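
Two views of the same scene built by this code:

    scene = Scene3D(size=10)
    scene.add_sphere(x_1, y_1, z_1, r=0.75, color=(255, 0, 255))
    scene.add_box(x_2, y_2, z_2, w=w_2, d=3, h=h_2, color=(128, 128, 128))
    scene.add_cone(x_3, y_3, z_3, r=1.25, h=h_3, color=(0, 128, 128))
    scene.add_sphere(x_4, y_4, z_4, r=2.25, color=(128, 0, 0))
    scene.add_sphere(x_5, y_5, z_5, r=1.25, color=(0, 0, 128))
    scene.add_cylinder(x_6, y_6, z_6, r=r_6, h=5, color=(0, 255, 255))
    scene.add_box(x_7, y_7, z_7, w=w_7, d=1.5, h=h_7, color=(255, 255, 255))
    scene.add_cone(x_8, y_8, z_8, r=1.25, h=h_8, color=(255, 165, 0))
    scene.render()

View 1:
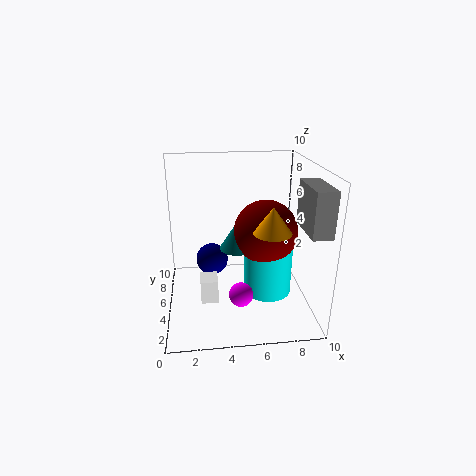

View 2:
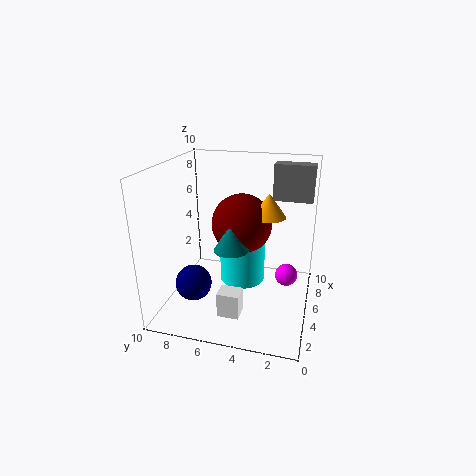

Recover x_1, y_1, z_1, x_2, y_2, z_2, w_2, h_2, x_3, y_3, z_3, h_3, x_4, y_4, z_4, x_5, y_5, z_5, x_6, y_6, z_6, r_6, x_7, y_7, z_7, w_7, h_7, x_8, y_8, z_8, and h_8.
x_1 = 4.75, y_1 = 1.5, z_1 = 2.75, x_2 = 8.5, y_2 = 0.25, z_2 = 6.75, w_2 = 1.25, h_2 = 2.75, x_3 = 5, y_3 = 5.5, z_3 = 4, h_3 = 2, x_4 = 7, y_4 = 5.25, z_4 = 5.25, x_5 = 3.25, y_5 = 7.75, z_5 = 2, x_6 = 7.25, y_6 = 5.25, z_6 = 0.5, r_6 = 1.75, x_7 = 2.25, y_7 = 4.25, z_7 = 0.25, w_7 = 1.25, h_7 = 1.75, x_8 = 7, y_8 = 3.25, z_8 = 6, h_8 = 1.75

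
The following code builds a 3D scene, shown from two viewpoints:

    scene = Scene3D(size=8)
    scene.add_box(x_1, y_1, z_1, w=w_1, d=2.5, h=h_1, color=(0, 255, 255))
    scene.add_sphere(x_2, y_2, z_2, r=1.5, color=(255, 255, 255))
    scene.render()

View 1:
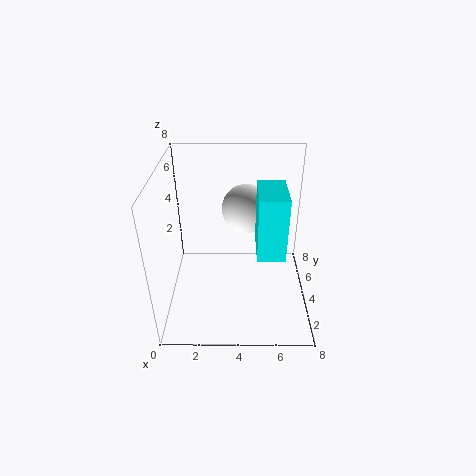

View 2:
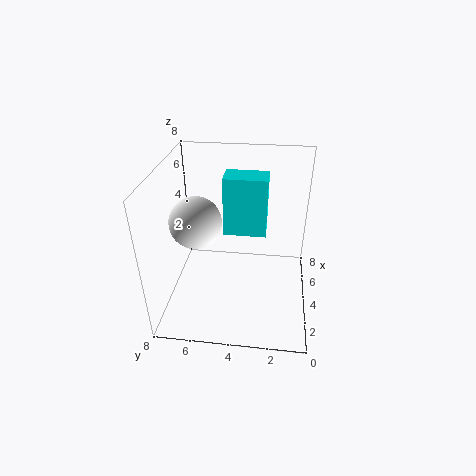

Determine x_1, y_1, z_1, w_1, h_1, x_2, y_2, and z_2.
x_1 = 5, y_1 = 2.5, z_1 = 3.5, w_1 = 1.5, h_1 = 3.5, x_2 = 4.5, y_2 = 6.5, z_2 = 4.5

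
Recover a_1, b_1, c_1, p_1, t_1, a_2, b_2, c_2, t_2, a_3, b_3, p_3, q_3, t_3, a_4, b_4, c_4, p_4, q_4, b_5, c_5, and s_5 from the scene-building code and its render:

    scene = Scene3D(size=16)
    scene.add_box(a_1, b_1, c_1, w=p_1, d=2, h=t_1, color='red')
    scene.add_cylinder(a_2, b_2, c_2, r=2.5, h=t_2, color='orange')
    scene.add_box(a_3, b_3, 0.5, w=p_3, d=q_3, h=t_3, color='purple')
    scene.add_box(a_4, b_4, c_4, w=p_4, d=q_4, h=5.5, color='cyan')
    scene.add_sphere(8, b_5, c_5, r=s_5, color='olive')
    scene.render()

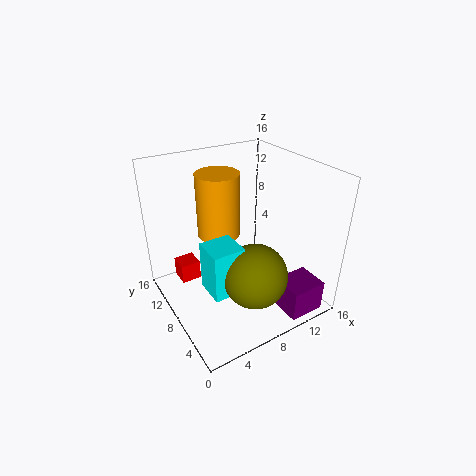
a_1 = 1, b_1 = 7.5, c_1 = 5, p_1 = 2, t_1 = 2, a_2 = 7.5, b_2 = 11.5, c_2 = 7, t_2 = 7.5, a_3 = 10.5, b_3 = 0.5, p_3 = 4, q_3 = 3.5, t_3 = 3.5, a_4 = 3.5, b_4 = 5, c_4 = 3, p_4 = 3.5, q_4 = 3.5, b_5 = 4.5, c_5 = 5, s_5 = 3.5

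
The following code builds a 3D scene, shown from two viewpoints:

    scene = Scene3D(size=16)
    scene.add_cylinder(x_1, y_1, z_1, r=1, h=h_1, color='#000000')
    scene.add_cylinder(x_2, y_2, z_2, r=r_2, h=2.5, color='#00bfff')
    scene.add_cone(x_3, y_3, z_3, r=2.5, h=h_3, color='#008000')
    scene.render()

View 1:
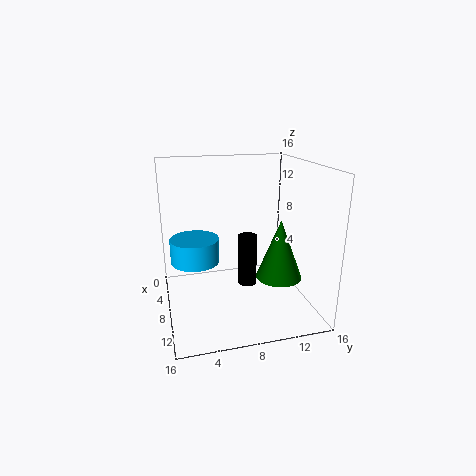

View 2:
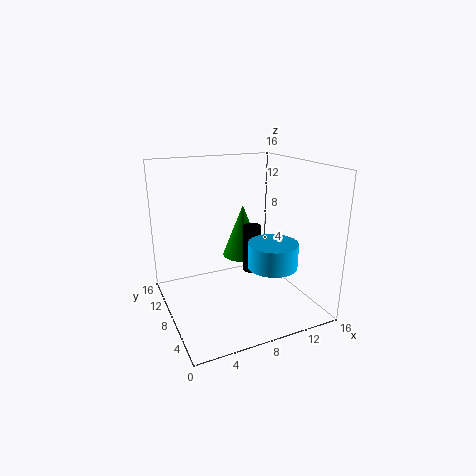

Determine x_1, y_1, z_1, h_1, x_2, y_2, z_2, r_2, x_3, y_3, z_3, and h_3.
x_1 = 10; y_1 = 8.5; z_1 = 3.5; h_1 = 5.5; x_2 = 9.5; y_2 = 3; z_2 = 6.5; r_2 = 2.5; x_3 = 10.5; y_3 = 12; z_3 = 4; h_3 = 6.5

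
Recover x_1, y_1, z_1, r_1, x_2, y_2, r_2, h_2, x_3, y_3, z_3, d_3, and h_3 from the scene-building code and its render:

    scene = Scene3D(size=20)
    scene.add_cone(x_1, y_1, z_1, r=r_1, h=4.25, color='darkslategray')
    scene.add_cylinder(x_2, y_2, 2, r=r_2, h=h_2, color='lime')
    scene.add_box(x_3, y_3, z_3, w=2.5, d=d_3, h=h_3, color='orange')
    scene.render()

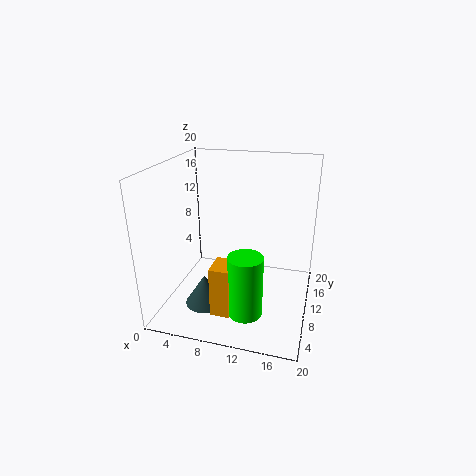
x_1 = 6.25, y_1 = 6.25, z_1 = 1.25, r_1 = 2.75, x_2 = 12.5, y_2 = 4.5, r_2 = 2.25, h_2 = 8.25, x_3 = 8.25, y_3 = 2.75, z_3 = 2, d_3 = 3.5, h_3 = 6.75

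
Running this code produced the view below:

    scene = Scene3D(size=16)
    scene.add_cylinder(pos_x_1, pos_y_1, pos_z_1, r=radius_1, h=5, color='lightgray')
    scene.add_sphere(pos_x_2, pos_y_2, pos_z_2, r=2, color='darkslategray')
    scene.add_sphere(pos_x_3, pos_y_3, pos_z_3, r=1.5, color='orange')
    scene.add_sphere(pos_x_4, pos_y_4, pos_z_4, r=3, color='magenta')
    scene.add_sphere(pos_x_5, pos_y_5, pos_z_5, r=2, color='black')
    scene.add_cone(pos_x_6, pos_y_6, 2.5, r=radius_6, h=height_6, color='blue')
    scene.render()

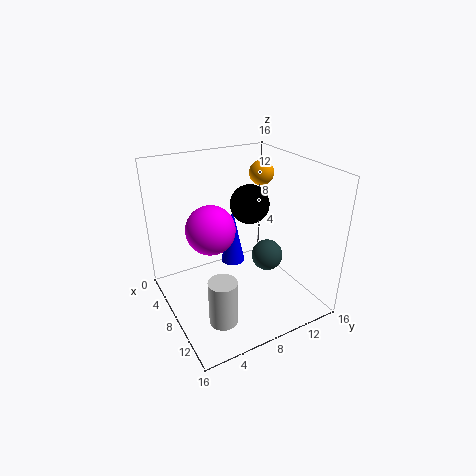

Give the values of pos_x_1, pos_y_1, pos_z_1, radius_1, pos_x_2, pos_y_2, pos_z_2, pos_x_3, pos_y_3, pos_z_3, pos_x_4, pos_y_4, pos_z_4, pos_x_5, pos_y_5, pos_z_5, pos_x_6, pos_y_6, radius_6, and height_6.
pos_x_1 = 12, pos_y_1 = 4, pos_z_1 = 1, radius_1 = 1.5, pos_x_2 = 6, pos_y_2 = 13.5, pos_z_2 = 3, pos_x_3 = 4, pos_y_3 = 13.5, pos_z_3 = 13.5, pos_x_4 = 4, pos_y_4 = 6.5, pos_z_4 = 7.5, pos_x_5 = 9.5, pos_y_5 = 8.5, pos_z_5 = 12.5, pos_x_6 = 4, pos_y_6 = 9.5, radius_6 = 1.5, height_6 = 7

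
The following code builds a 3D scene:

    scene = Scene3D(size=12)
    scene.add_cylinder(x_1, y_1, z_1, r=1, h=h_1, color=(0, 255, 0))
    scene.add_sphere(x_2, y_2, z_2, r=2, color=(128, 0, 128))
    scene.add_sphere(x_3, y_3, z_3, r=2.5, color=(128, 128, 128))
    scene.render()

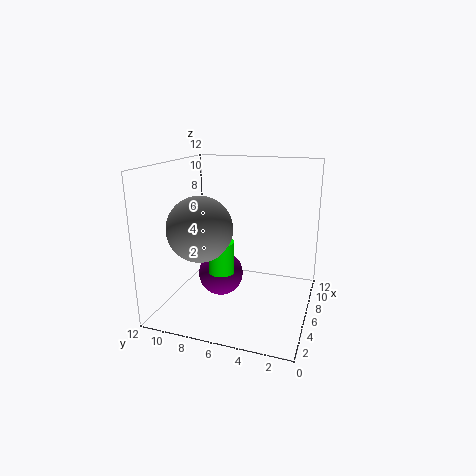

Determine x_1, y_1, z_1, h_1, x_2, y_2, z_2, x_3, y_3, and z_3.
x_1 = 3.5
y_1 = 6.5
z_1 = 4
h_1 = 2.5
x_2 = 7
y_2 = 8
z_2 = 2
x_3 = 3
y_3 = 8
z_3 = 7.5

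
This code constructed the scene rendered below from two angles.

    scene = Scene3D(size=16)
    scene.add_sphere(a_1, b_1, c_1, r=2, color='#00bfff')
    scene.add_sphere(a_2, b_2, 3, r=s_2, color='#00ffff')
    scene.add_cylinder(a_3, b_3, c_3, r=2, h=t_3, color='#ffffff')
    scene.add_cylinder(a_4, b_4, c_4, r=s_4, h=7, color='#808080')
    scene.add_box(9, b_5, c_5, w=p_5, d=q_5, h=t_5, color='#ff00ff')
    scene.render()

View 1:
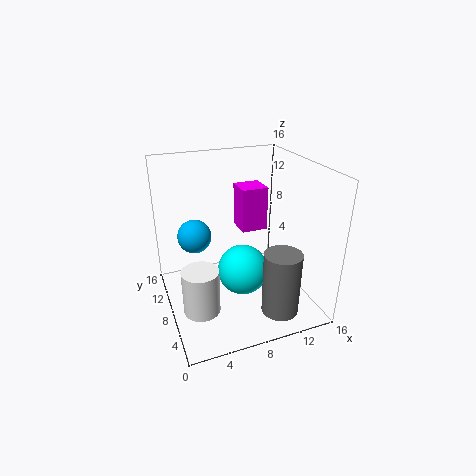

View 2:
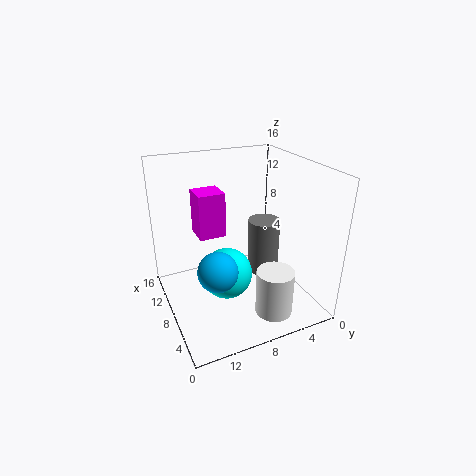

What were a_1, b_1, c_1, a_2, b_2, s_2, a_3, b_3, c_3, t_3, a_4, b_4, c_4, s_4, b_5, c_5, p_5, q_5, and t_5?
a_1 = 4, b_1 = 12, c_1 = 7, a_2 = 9, b_2 = 9, s_2 = 3, a_3 = 3, b_3 = 6, c_3 = 1, t_3 = 5, a_4 = 11, b_4 = 3, c_4 = 1, s_4 = 2, b_5 = 9, c_5 = 8, p_5 = 3, q_5 = 3, t_5 = 5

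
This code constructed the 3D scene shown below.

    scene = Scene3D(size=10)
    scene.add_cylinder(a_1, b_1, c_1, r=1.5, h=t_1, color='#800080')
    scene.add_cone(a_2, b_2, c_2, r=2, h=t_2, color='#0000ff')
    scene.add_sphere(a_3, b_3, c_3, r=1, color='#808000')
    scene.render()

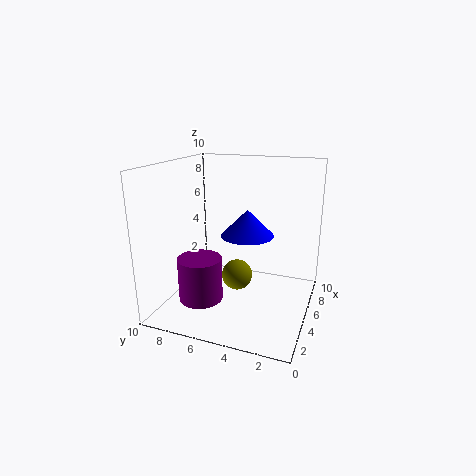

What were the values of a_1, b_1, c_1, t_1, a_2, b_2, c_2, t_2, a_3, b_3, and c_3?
a_1 = 3
b_1 = 7
c_1 = 1
t_1 = 3
a_2 = 7
b_2 = 5
c_2 = 4.5
t_2 = 2
a_3 = 3.5
b_3 = 4.5
c_3 = 3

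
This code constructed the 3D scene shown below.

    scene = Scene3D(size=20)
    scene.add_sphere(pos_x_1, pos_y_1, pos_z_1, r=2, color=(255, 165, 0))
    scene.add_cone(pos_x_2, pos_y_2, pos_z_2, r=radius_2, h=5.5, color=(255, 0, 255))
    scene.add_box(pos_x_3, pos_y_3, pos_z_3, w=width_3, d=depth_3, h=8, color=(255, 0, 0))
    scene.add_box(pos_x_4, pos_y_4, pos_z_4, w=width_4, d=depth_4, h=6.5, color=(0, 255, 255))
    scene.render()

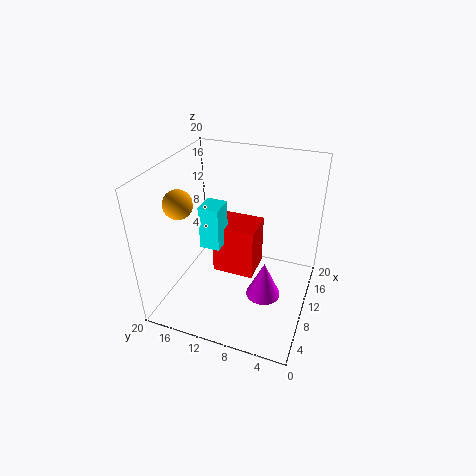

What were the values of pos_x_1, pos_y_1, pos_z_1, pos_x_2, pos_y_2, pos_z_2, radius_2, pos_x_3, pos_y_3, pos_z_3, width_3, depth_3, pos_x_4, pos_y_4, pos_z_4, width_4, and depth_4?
pos_x_1 = 7.5, pos_y_1 = 17.5, pos_z_1 = 15, pos_x_2 = 10, pos_y_2 = 6, pos_z_2 = 1, radius_2 = 2.5, pos_x_3 = 12, pos_y_3 = 8.5, pos_z_3 = 1.5, width_3 = 5.5, depth_3 = 6.5, pos_x_4 = 10, pos_y_4 = 13, pos_z_4 = 7, width_4 = 3.5, depth_4 = 3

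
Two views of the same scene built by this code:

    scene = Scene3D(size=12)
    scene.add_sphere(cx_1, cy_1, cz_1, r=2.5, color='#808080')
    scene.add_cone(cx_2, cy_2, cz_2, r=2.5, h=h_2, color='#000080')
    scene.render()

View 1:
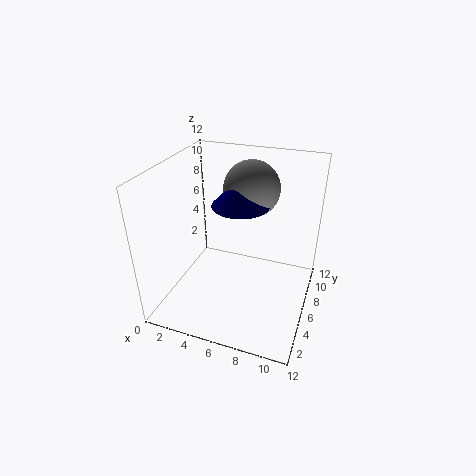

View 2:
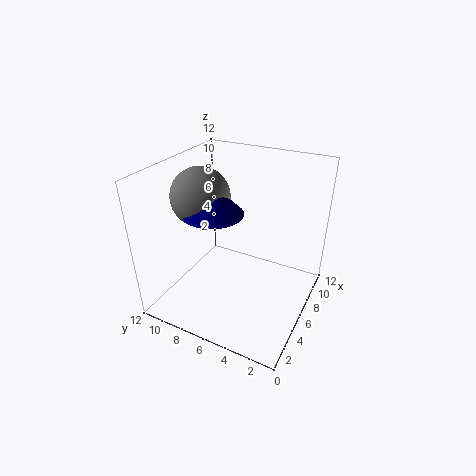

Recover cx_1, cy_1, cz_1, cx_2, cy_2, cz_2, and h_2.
cx_1 = 6; cy_1 = 9.5; cz_1 = 9; cx_2 = 5.5; cy_2 = 8; cz_2 = 8; h_2 = 2.5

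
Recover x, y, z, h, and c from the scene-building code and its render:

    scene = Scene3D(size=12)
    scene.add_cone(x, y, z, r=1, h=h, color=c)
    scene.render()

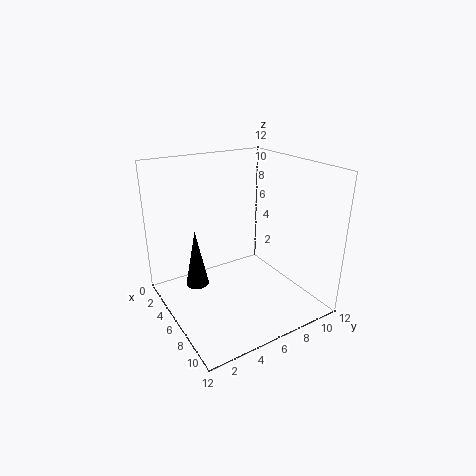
x = 4, y = 3, z = 1.5, h = 5, c = 'black'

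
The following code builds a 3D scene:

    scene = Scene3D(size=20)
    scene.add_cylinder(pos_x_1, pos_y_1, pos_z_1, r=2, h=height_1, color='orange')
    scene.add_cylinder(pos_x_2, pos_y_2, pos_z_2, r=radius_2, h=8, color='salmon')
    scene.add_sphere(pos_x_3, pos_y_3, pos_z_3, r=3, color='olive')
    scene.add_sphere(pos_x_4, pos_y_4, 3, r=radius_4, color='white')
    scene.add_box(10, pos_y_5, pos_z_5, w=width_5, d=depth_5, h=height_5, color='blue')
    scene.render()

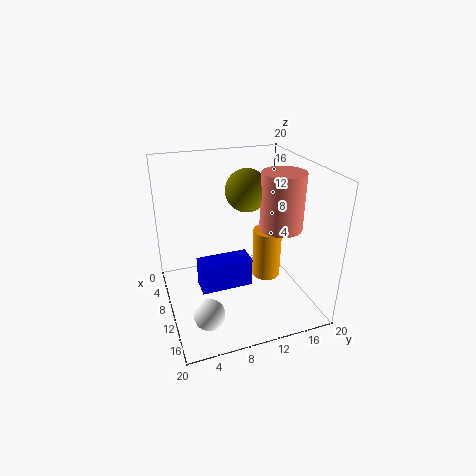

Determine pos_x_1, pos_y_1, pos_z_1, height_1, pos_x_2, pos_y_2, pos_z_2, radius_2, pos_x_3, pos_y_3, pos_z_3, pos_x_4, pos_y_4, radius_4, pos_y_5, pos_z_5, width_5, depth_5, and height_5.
pos_x_1 = 11
pos_y_1 = 14
pos_z_1 = 4
height_1 = 7
pos_x_2 = 11
pos_y_2 = 16
pos_z_2 = 11
radius_2 = 3
pos_x_3 = 8
pos_y_3 = 12
pos_z_3 = 16
pos_x_4 = 16
pos_y_4 = 4
radius_4 = 2
pos_y_5 = 4
pos_z_5 = 4
width_5 = 3
depth_5 = 7
height_5 = 4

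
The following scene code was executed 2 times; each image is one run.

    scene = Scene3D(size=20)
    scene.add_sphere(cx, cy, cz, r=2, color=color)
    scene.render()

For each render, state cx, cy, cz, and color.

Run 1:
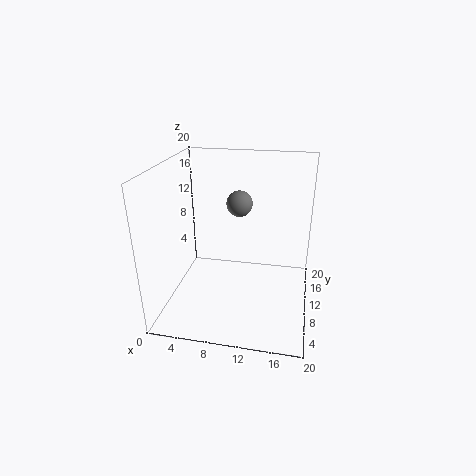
cx = 9, cy = 16, cz = 12.75, color = 'gray'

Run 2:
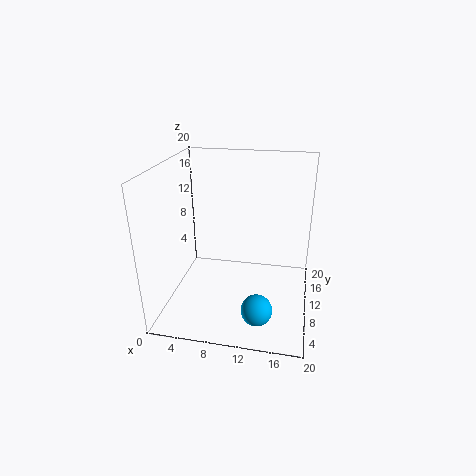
cx = 13.75, cy = 3.5, cz = 3.25, color = 'deepskyblue'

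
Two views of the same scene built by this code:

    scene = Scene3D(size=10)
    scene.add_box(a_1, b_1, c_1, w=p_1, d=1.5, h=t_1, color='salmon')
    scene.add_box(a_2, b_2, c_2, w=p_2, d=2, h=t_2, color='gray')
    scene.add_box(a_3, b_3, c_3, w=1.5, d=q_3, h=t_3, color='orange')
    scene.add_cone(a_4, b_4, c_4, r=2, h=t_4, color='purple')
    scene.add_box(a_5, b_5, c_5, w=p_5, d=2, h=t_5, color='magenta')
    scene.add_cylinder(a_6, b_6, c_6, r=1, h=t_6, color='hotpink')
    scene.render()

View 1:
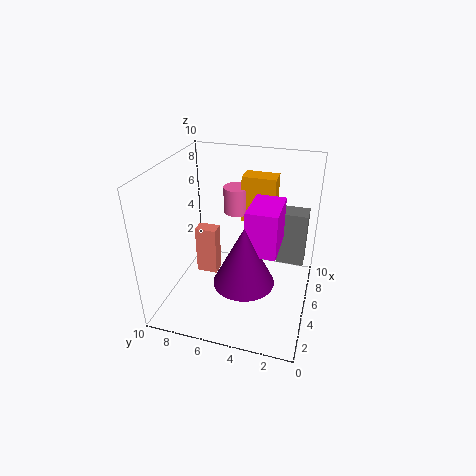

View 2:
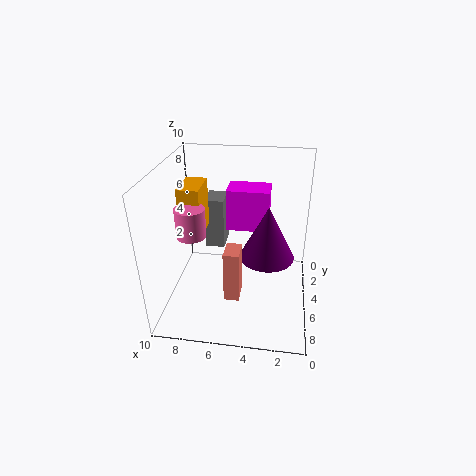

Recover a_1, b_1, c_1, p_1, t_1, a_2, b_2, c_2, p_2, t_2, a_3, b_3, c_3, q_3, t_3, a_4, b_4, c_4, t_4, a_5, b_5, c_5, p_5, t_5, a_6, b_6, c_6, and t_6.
a_1 = 4.5, b_1 = 6.5, c_1 = 2, p_1 = 1, t_1 = 3.5, a_2 = 6.5, b_2 = 0.5, c_2 = 2.5, p_2 = 1.5, t_2 = 4, a_3 = 7.5, b_3 = 3, c_3 = 5, q_3 = 2.5, t_3 = 3.5, a_4 = 3, b_4 = 4, c_4 = 3, t_4 = 4, a_5 = 3, b_5 = 2, c_5 = 5, p_5 = 3, t_5 = 3, a_6 = 8, b_6 = 6, c_6 = 5.5, t_6 = 2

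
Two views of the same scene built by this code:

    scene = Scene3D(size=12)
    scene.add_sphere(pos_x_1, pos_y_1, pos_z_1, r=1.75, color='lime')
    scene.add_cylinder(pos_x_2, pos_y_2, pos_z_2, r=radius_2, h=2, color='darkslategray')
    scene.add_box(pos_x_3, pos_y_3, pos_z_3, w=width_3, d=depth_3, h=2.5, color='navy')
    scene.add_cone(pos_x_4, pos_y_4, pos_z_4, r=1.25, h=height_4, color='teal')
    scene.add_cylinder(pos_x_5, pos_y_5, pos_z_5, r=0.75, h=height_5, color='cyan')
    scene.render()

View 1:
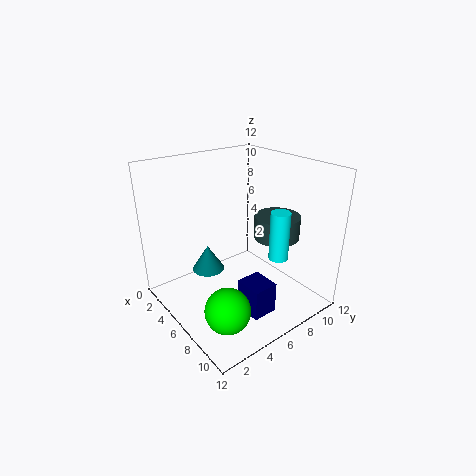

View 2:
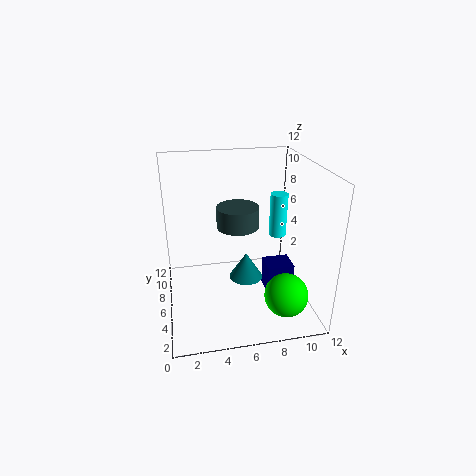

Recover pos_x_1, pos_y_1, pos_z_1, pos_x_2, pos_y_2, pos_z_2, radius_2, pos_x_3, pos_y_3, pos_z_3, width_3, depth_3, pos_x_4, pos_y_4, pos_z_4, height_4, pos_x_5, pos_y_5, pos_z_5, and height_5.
pos_x_1 = 9.25
pos_y_1 = 2.5
pos_z_1 = 2.25
pos_x_2 = 6.75
pos_y_2 = 9.75
pos_z_2 = 5.25
radius_2 = 2
pos_x_3 = 8.25
pos_y_3 = 4.25
pos_z_3 = 1.25
width_3 = 2.25
depth_3 = 2
pos_x_4 = 6
pos_y_4 = 3
pos_z_4 = 4.25
height_4 = 2
pos_x_5 = 9.75
pos_y_5 = 7
pos_z_5 = 5.5
height_5 = 3.75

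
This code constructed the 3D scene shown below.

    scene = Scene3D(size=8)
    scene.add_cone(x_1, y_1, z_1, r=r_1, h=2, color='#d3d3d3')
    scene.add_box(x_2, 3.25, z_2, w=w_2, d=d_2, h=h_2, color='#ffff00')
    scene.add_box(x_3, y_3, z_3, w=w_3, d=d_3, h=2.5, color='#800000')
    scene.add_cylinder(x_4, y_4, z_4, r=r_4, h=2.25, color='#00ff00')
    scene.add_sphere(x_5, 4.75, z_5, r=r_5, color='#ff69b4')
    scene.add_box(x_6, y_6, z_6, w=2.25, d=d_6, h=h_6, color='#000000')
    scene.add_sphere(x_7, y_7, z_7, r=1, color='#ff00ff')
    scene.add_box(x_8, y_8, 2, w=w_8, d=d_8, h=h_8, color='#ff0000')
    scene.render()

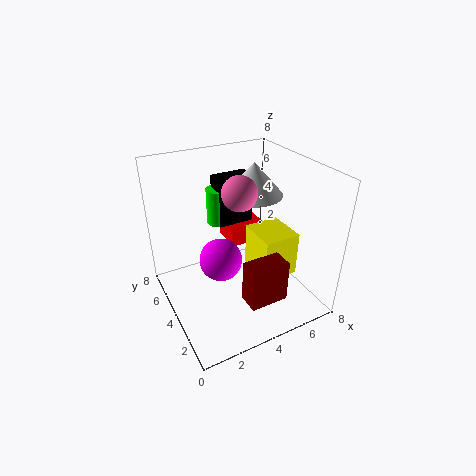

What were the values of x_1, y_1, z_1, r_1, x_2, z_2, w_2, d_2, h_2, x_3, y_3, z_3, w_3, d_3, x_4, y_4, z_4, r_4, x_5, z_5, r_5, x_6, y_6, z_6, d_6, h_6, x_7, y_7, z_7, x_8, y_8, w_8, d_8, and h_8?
x_1 = 6
y_1 = 5.75
z_1 = 5.5
r_1 = 1.75
x_2 = 5.5
z_2 = 0.75
w_2 = 2.25
d_2 = 2.5
h_2 = 2.75
x_3 = 3.75
y_3 = 1.75
z_3 = 0.5
w_3 = 2.25
d_3 = 1.25
x_4 = 4.25
y_4 = 7
z_4 = 3.5
r_4 = 0.75
x_5 = 4.5
z_5 = 6.25
r_5 = 1
x_6 = 4
y_6 = 6.25
z_6 = 3.5
d_6 = 1.25
h_6 = 3
x_7 = 2
y_7 = 2
z_7 = 4.5
x_8 = 4.75
y_8 = 6
w_8 = 2.5
d_8 = 2
h_8 = 1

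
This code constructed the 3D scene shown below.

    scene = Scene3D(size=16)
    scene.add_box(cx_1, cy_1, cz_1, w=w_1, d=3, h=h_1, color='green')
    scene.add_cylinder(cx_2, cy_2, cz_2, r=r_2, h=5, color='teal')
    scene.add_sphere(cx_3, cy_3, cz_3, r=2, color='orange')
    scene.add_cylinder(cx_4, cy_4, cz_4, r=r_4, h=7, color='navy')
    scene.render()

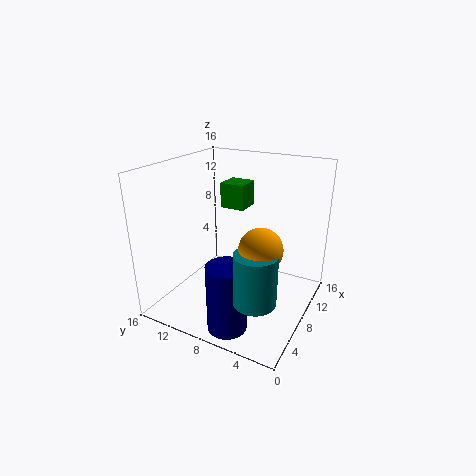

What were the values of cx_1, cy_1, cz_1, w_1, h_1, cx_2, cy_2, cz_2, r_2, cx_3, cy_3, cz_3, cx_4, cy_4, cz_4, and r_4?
cx_1 = 11, cy_1 = 9, cz_1 = 10, w_1 = 3, h_1 = 3, cx_2 = 2, cy_2 = 3, cz_2 = 5, r_2 = 2, cx_3 = 3, cy_3 = 3, cz_3 = 10, cx_4 = 2, cy_4 = 6, cz_4 = 1, r_4 = 2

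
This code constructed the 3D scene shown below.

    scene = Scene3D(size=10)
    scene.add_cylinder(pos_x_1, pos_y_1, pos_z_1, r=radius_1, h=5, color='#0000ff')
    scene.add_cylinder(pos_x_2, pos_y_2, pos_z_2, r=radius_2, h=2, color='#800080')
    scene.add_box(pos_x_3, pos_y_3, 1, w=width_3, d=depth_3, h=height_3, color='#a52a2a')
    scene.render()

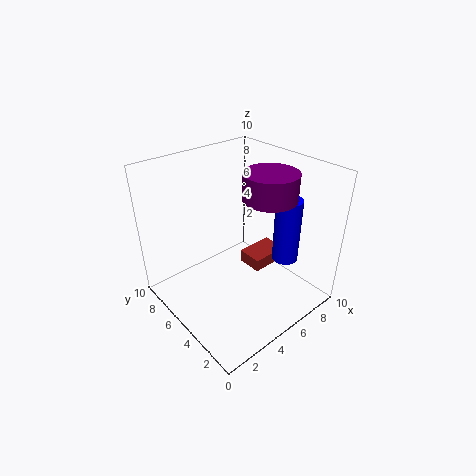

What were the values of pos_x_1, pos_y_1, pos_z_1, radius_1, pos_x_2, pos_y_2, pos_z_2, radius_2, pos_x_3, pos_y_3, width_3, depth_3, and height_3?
pos_x_1 = 9, pos_y_1 = 4, pos_z_1 = 2, radius_1 = 1, pos_x_2 = 8, pos_y_2 = 5, pos_z_2 = 7, radius_2 = 2, pos_x_3 = 7, pos_y_3 = 5, width_3 = 3, depth_3 = 2, height_3 = 1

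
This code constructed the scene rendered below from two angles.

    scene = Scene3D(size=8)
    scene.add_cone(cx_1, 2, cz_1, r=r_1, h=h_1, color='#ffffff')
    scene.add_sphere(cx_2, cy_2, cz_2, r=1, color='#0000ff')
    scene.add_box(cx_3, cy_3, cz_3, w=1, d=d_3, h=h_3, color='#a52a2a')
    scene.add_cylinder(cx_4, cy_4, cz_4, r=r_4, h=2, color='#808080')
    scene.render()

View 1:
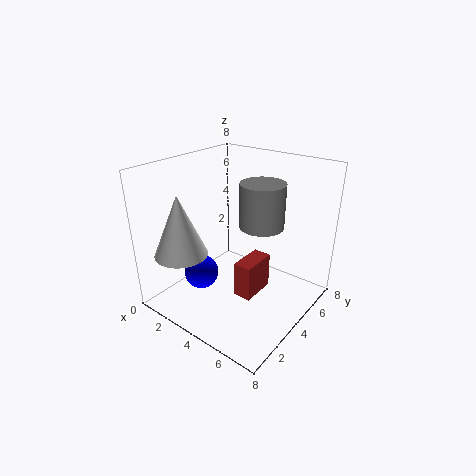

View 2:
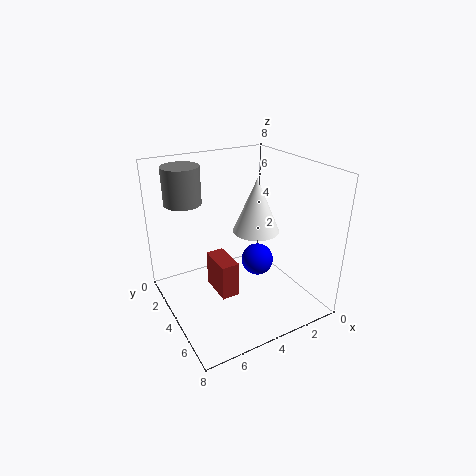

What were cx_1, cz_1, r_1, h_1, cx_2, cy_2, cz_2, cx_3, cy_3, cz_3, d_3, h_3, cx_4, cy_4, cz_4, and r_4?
cx_1 = 1.5
cz_1 = 3
r_1 = 1.5
h_1 = 3.5
cx_2 = 2
cy_2 = 3
cz_2 = 1.5
cx_3 = 4.5
cy_3 = 3
cz_3 = 1
d_3 = 2
h_3 = 2
cx_4 = 6.5
cy_4 = 2.5
cz_4 = 6
r_4 = 1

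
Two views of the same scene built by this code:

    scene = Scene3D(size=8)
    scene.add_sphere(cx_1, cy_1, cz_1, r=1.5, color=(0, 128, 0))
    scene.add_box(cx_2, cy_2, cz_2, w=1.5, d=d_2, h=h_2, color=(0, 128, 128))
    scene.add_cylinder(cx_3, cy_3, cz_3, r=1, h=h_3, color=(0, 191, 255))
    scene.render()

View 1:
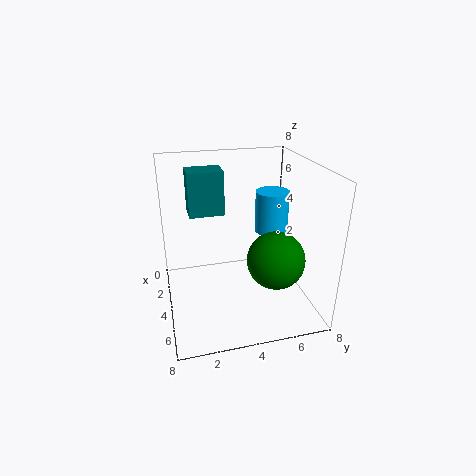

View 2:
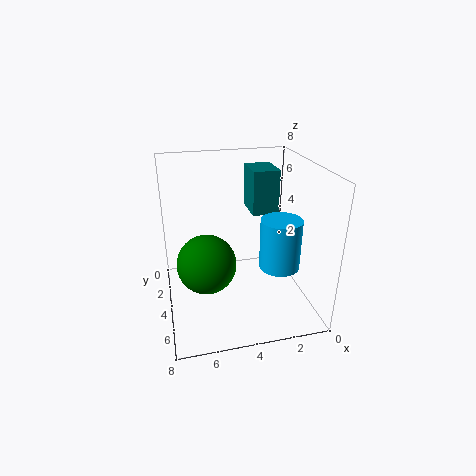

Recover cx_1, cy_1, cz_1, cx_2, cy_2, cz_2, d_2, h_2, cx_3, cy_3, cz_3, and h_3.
cx_1 = 6, cy_1 = 5.5, cz_1 = 3.5, cx_2 = 1.5, cy_2 = 1.5, cz_2 = 5, d_2 = 2, h_2 = 2.5, cx_3 = 2.5, cy_3 = 6.5, cz_3 = 3.5, h_3 = 2.5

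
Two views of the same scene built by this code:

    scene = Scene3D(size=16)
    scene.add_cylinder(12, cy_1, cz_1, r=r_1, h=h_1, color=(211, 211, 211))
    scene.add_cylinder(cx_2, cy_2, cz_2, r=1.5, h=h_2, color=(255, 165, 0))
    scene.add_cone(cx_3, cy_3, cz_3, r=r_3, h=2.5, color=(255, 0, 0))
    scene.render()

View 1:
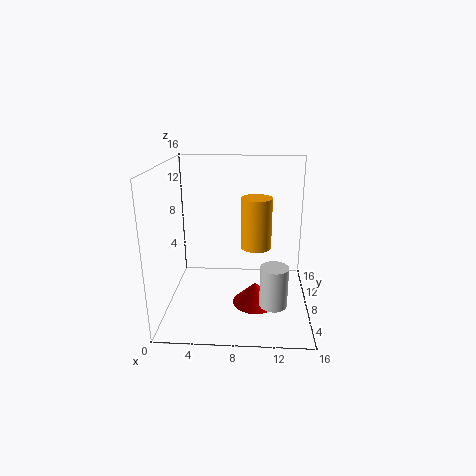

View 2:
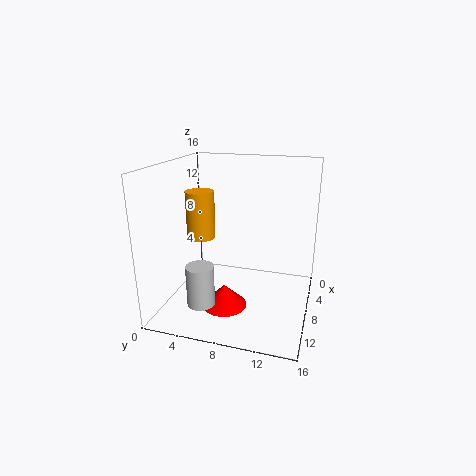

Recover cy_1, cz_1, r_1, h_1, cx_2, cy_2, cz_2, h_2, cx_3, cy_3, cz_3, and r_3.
cy_1 = 5, cz_1 = 1.5, r_1 = 1.5, h_1 = 4.5, cx_2 = 10, cy_2 = 4.5, cz_2 = 8.5, h_2 = 5, cx_3 = 10, cy_3 = 7, cz_3 = 0.5, r_3 = 2.5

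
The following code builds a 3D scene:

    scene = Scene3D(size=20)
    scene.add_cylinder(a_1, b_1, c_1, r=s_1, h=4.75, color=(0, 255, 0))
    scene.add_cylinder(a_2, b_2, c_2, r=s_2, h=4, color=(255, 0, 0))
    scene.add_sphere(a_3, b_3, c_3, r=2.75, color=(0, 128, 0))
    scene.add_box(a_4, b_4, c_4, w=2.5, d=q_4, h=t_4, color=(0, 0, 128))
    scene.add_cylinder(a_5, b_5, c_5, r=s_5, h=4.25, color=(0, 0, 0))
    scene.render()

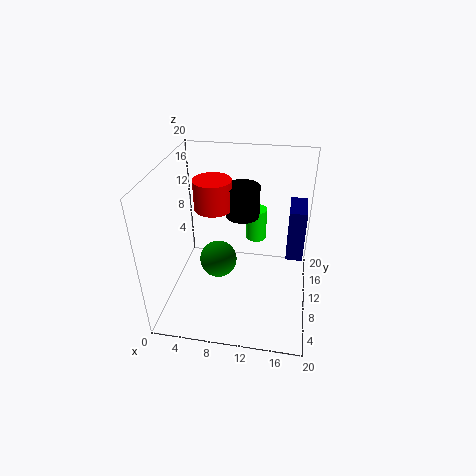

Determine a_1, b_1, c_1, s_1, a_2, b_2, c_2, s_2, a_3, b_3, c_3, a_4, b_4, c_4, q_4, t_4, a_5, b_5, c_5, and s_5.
a_1 = 12; b_1 = 14.25; c_1 = 7.75; s_1 = 1.5; a_2 = 6.75; b_2 = 9.75; c_2 = 14.5; s_2 = 2.5; a_3 = 6.75; b_3 = 11.25; c_3 = 5; a_4 = 16.75; b_4 = 13.25; c_4 = 4.75; q_4 = 5.25; t_4 = 8; a_5 = 10.5; b_5 = 10.75; c_5 = 13.25; s_5 = 2.25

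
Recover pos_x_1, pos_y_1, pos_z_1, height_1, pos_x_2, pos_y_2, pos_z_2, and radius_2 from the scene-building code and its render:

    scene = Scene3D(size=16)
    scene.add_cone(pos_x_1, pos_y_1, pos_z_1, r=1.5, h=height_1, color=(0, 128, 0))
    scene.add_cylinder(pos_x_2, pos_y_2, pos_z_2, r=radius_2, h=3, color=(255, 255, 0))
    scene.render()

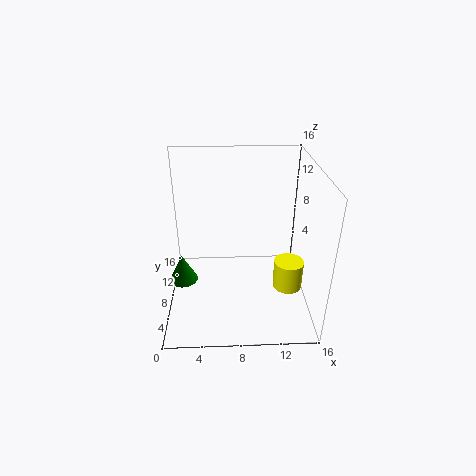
pos_x_1 = 2; pos_y_1 = 5.5; pos_z_1 = 4.5; height_1 = 3; pos_x_2 = 13; pos_y_2 = 4; pos_z_2 = 4.5; radius_2 = 1.5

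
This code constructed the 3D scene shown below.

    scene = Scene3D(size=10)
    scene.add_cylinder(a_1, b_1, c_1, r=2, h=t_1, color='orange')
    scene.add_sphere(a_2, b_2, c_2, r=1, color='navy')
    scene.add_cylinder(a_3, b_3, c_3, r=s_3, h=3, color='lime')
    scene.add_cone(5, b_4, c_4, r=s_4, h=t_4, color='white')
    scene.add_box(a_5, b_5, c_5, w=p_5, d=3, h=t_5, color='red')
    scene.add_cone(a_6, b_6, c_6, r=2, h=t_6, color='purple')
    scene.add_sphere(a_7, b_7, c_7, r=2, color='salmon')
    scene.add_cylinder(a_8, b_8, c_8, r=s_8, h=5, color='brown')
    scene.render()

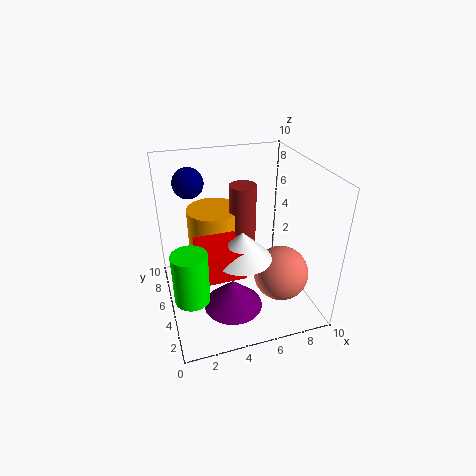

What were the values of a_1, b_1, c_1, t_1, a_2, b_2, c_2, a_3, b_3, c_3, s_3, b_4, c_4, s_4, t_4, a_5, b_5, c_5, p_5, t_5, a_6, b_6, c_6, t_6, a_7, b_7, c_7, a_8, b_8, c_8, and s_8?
a_1 = 4
b_1 = 8
c_1 = 2
t_1 = 4
a_2 = 2
b_2 = 6
c_2 = 9
a_3 = 1
b_3 = 1
c_3 = 4
s_3 = 1
b_4 = 4
c_4 = 4
s_4 = 2
t_4 = 2
a_5 = 2
b_5 = 3
c_5 = 3
p_5 = 3
t_5 = 2
a_6 = 4
b_6 = 3
c_6 = 1
t_6 = 2
a_7 = 8
b_7 = 4
c_7 = 2
a_8 = 6
b_8 = 7
c_8 = 3
s_8 = 1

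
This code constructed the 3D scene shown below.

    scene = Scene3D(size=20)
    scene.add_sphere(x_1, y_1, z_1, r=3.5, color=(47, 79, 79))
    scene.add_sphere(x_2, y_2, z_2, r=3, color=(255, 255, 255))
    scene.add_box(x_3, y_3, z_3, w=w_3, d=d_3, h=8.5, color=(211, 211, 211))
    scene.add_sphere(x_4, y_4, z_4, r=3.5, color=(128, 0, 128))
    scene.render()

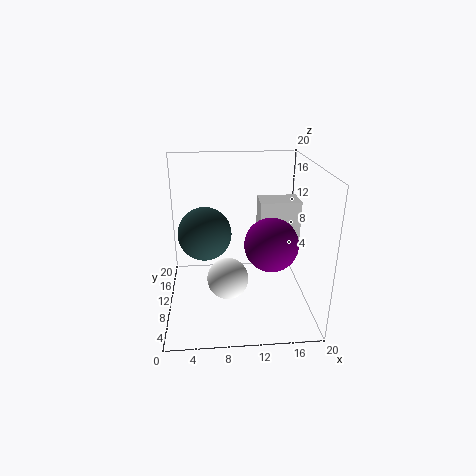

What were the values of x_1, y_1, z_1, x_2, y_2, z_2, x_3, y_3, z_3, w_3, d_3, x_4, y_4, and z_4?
x_1 = 5.5, y_1 = 8.5, z_1 = 11.5, x_2 = 8.5, y_2 = 10, z_2 = 3.5, x_3 = 13.5, y_3 = 12.5, z_3 = 5.5, w_3 = 6, d_3 = 4, x_4 = 14, y_4 = 6.5, z_4 = 10.5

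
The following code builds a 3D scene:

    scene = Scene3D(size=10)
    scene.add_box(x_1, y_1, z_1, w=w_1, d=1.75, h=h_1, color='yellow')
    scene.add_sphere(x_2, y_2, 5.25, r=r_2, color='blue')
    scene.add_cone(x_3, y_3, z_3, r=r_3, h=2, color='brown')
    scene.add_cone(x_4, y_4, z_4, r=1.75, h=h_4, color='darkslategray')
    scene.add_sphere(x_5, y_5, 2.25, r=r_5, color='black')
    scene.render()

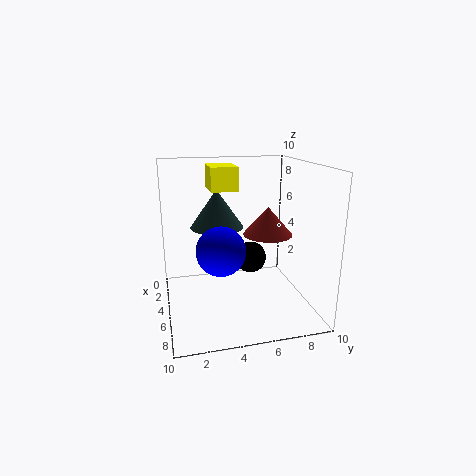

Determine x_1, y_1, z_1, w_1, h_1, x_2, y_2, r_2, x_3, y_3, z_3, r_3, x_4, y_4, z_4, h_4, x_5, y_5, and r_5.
x_1 = 4; y_1 = 3; z_1 = 8.5; w_1 = 2.25; h_1 = 1.5; x_2 = 7.75; y_2 = 3.25; r_2 = 1.5; x_3 = 4.75; y_3 = 7.25; z_3 = 5; r_3 = 1.75; x_4 = 5.25; y_4 = 3.5; z_4 = 6; h_4 = 2.5; x_5 = 2.25; y_5 = 6.75; r_5 = 1.25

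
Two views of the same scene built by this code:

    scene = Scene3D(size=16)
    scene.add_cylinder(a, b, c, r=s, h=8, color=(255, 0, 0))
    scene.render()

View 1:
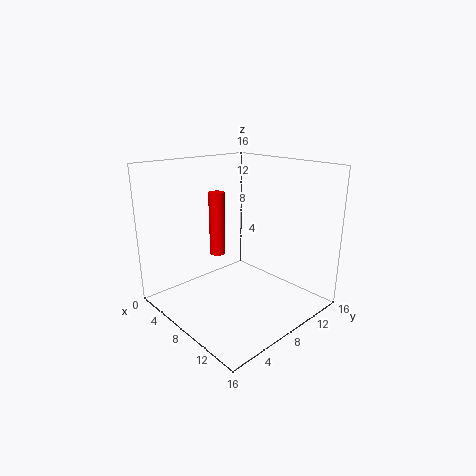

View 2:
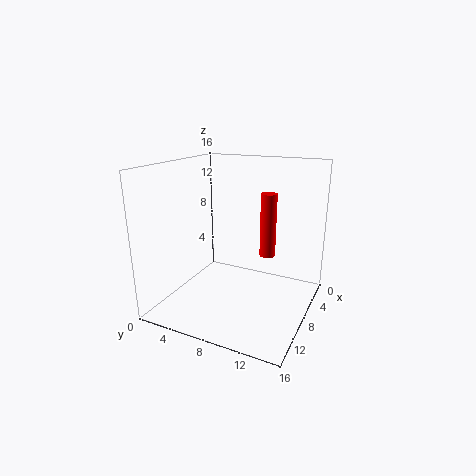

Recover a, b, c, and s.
a = 2.5
b = 9.5
c = 4
s = 1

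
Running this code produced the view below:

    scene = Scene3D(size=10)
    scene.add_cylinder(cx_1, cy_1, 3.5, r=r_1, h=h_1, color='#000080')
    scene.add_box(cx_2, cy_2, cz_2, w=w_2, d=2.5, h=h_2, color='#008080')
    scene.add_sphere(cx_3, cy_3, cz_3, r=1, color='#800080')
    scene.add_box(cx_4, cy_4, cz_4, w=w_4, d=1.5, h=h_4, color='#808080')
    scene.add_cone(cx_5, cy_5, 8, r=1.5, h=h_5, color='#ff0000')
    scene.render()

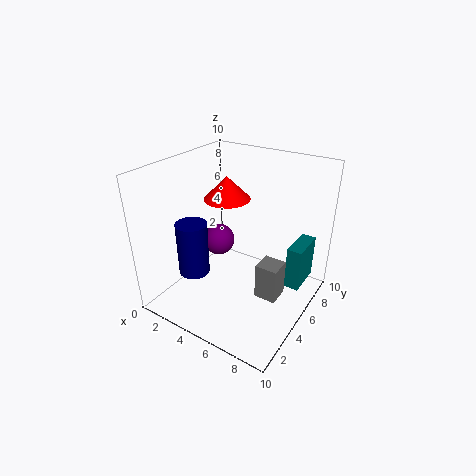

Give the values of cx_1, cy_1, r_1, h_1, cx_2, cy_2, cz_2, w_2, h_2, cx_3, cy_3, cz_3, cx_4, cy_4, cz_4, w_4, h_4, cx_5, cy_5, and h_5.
cx_1 = 3.5; cy_1 = 2; r_1 = 1; h_1 = 3.5; cx_2 = 8.5; cy_2 = 5.5; cz_2 = 2; w_2 = 1; h_2 = 3; cx_3 = 4.5; cy_3 = 3.5; cz_3 = 5.5; cx_4 = 7; cy_4 = 4; cz_4 = 1.5; w_4 = 1.5; h_4 = 2.5; cx_5 = 4.5; cy_5 = 4.5; h_5 = 1.5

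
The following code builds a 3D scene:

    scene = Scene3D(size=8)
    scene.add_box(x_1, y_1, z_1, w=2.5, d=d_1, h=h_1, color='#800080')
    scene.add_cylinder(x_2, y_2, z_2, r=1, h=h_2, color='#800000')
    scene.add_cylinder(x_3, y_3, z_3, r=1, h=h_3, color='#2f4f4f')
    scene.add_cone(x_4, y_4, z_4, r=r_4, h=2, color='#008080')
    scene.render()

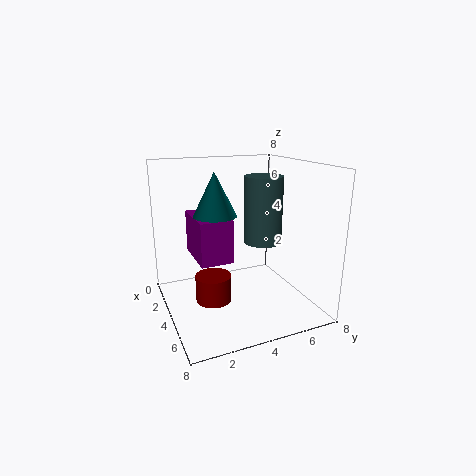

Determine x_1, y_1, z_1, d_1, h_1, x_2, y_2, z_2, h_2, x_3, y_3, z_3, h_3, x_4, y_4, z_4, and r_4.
x_1 = 4.5, y_1 = 1, z_1 = 4, d_1 = 1.5, h_1 = 2, x_2 = 4, y_2 = 2.5, z_2 = 0.5, h_2 = 1.5, x_3 = 5, y_3 = 5, z_3 = 4, h_3 = 3.5, x_4 = 6, y_4 = 2, z_4 = 6, r_4 = 1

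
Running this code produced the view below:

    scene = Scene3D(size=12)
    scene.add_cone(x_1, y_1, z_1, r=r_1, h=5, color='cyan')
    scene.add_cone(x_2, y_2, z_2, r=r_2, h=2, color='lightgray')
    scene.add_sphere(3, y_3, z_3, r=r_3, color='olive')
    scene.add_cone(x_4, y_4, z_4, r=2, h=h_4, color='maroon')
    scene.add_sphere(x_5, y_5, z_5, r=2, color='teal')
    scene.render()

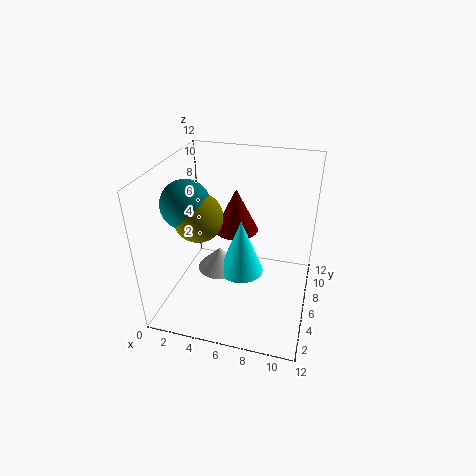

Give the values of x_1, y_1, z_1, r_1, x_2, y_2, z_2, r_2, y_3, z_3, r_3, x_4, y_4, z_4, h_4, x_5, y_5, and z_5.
x_1 = 6; y_1 = 7; z_1 = 2; r_1 = 2; x_2 = 4; y_2 = 7; z_2 = 2; r_2 = 2; y_3 = 5; z_3 = 8; r_3 = 2; x_4 = 5; y_4 = 9; z_4 = 5; h_4 = 4; x_5 = 2; y_5 = 5; z_5 = 9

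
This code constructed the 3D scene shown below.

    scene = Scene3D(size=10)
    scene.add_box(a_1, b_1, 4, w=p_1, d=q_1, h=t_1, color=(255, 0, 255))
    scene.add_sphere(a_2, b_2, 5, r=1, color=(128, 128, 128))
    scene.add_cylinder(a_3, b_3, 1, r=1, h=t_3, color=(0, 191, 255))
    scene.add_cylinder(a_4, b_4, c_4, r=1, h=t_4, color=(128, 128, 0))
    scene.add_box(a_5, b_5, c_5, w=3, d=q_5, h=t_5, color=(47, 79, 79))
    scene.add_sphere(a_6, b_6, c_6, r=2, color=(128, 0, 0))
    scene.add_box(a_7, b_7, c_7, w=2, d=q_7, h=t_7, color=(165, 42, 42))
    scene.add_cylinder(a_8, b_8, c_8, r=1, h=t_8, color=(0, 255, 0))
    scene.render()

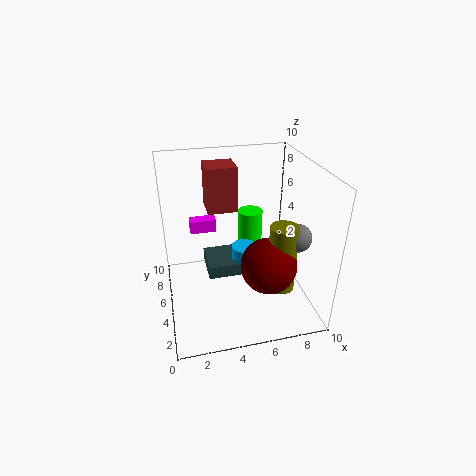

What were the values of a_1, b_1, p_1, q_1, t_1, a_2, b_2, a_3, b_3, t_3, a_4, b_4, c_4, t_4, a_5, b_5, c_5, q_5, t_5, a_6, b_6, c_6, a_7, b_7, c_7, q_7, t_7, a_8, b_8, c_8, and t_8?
a_1 = 2; b_1 = 8; p_1 = 2; q_1 = 1; t_1 = 1; a_2 = 9; b_2 = 4; a_3 = 6; b_3 = 7; t_3 = 2; a_4 = 8; b_4 = 4; c_4 = 1; t_4 = 5; a_5 = 3; b_5 = 6; c_5 = 1; q_5 = 3; t_5 = 1; a_6 = 7; b_6 = 4; c_6 = 3; a_7 = 3; b_7 = 5; c_7 = 7; q_7 = 2; t_7 = 3; a_8 = 7; b_8 = 9; c_8 = 1; t_8 = 4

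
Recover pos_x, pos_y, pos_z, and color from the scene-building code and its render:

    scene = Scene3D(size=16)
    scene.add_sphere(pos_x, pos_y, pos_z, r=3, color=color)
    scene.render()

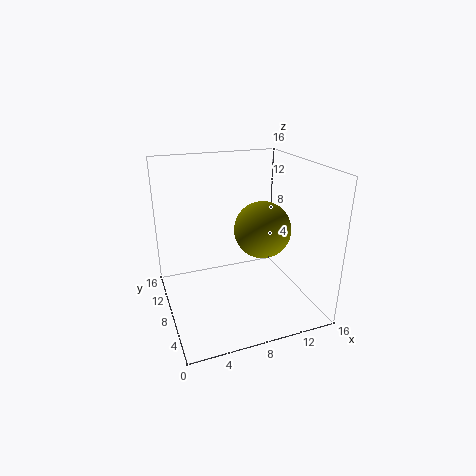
pos_x = 10; pos_y = 6; pos_z = 9.5; color = 'olive'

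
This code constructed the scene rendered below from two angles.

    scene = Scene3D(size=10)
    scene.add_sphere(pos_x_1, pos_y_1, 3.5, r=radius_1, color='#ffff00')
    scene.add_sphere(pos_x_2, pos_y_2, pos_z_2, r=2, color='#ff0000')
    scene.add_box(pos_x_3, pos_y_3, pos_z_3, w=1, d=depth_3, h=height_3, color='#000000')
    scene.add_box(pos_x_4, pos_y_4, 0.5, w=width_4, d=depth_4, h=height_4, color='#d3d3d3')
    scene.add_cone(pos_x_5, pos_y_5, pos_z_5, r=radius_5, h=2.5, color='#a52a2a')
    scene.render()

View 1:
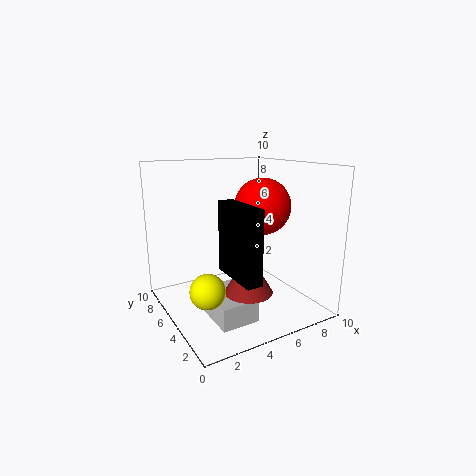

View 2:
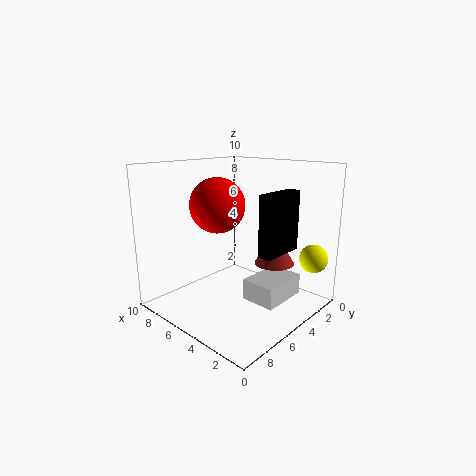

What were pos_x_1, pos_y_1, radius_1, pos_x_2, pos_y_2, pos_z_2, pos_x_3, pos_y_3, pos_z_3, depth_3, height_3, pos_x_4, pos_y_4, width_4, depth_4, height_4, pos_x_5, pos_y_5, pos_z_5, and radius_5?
pos_x_1 = 1; pos_y_1 = 1.5; radius_1 = 1; pos_x_2 = 7; pos_y_2 = 5; pos_z_2 = 7; pos_x_3 = 3; pos_y_3 = 0.5; pos_z_3 = 3.5; depth_3 = 3.5; height_3 = 4.5; pos_x_4 = 2; pos_y_4 = 1.5; width_4 = 2.5; depth_4 = 3.5; height_4 = 1.5; pos_x_5 = 4; pos_y_5 = 2; pos_z_5 = 2.5; radius_5 = 1.5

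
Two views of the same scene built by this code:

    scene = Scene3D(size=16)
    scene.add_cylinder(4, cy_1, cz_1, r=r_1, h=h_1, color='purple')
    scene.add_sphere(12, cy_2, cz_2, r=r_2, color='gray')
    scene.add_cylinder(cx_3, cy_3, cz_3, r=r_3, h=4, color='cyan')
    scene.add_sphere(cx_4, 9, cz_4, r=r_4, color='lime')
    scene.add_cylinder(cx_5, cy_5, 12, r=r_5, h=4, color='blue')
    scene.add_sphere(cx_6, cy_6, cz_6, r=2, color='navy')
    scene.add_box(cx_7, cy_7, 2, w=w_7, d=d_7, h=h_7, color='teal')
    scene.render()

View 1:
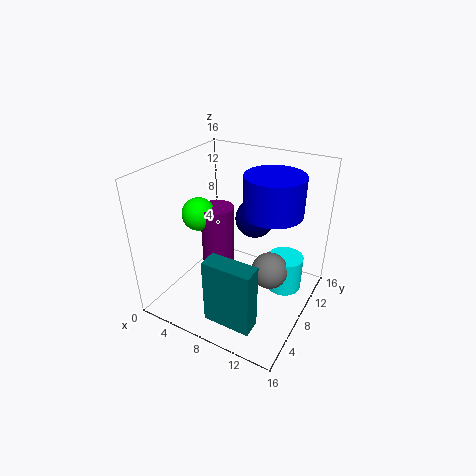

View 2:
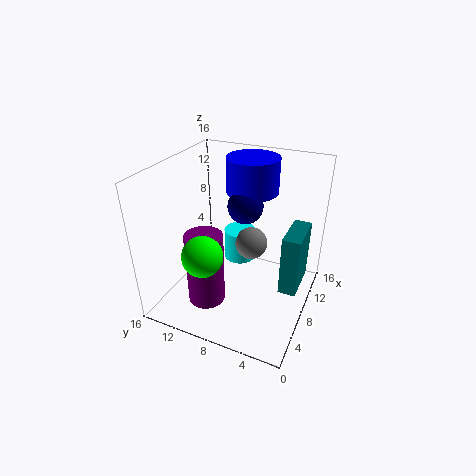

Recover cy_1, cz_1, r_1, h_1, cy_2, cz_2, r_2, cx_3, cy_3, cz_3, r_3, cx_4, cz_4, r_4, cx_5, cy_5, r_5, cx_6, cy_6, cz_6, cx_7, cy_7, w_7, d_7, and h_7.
cy_1 = 10
cz_1 = 2
r_1 = 2
h_1 = 8
cy_2 = 8
cz_2 = 5
r_2 = 2
cx_3 = 13
cy_3 = 10
cz_3 = 2
r_3 = 2
cx_4 = 2
cz_4 = 9
r_4 = 2
cx_5 = 12
cy_5 = 8
r_5 = 3
cx_6 = 10
cy_6 = 8
cz_6 = 11
cx_7 = 8
cy_7 = 1
w_7 = 5
d_7 = 2
h_7 = 7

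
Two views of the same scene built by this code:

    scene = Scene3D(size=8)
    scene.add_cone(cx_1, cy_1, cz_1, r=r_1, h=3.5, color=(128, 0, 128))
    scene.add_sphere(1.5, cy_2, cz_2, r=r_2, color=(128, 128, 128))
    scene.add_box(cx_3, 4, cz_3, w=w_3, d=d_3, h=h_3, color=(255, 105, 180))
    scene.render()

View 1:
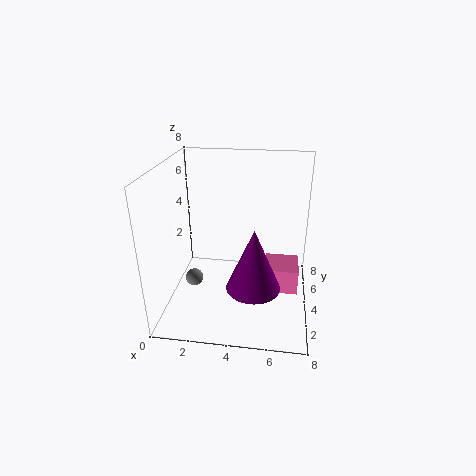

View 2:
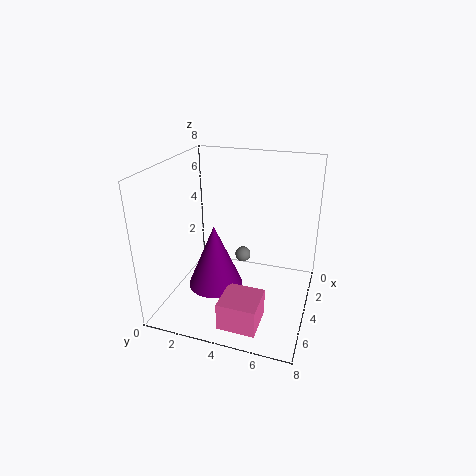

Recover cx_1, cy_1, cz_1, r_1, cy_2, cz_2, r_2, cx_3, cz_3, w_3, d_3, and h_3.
cx_1 = 5, cy_1 = 3, cz_1 = 1.5, r_1 = 1.5, cy_2 = 3.5, cz_2 = 1.5, r_2 = 0.5, cx_3 = 5.5, cz_3 = 0.5, w_3 = 2, d_3 = 2, h_3 = 1.5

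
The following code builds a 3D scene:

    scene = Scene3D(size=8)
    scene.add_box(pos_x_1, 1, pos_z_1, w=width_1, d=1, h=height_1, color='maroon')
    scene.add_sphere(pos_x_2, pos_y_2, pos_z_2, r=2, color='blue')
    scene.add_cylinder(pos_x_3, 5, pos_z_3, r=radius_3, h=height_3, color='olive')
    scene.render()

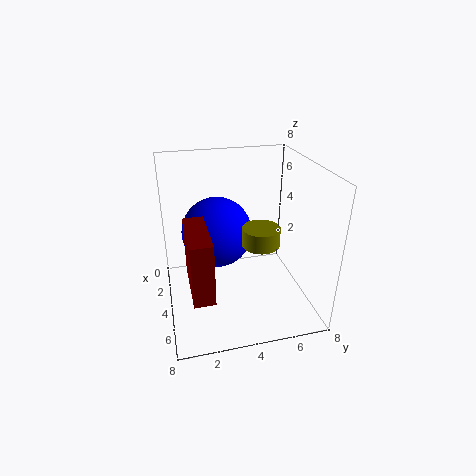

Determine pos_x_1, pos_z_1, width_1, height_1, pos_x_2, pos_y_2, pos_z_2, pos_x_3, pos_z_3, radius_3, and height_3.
pos_x_1 = 5, pos_z_1 = 3, width_1 = 3, height_1 = 3, pos_x_2 = 3, pos_y_2 = 3, pos_z_2 = 4, pos_x_3 = 5, pos_z_3 = 4, radius_3 = 1, height_3 = 1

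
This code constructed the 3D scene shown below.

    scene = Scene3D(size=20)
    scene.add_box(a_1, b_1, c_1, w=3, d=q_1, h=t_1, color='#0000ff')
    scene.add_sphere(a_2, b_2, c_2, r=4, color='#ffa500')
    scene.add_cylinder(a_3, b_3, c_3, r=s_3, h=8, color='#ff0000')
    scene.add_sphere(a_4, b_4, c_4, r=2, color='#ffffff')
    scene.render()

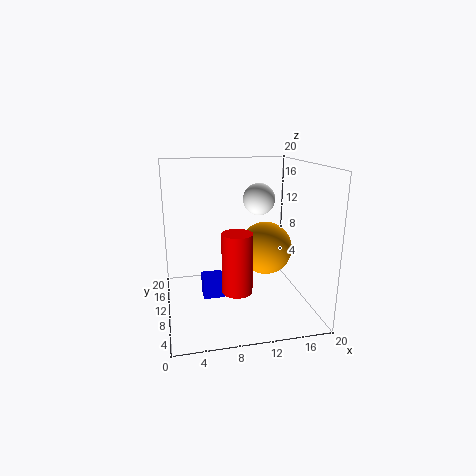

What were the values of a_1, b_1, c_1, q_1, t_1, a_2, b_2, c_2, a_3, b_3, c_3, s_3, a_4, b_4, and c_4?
a_1 = 5
b_1 = 10
c_1 = 1
q_1 = 3
t_1 = 3
a_2 = 15
b_2 = 13
c_2 = 7
a_3 = 9
b_3 = 6
c_3 = 4
s_3 = 2
a_4 = 12
b_4 = 7
c_4 = 16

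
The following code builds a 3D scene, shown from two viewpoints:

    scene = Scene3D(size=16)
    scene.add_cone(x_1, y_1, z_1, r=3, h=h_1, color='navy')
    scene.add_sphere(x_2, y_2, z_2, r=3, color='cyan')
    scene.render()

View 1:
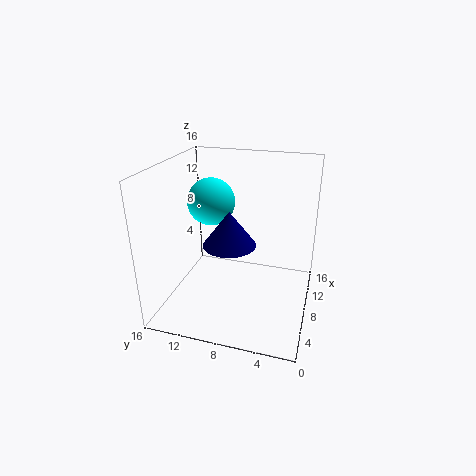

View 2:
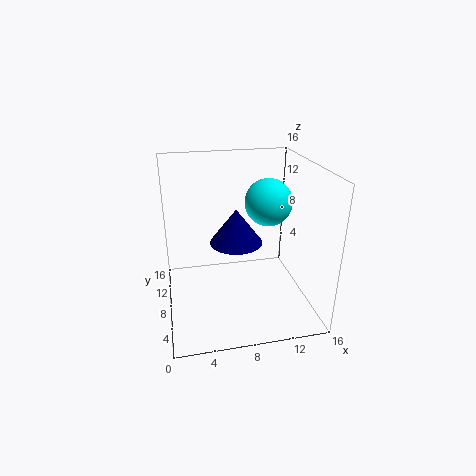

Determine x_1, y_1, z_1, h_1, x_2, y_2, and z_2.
x_1 = 8; y_1 = 9; z_1 = 7; h_1 = 4; x_2 = 13; y_2 = 13; z_2 = 10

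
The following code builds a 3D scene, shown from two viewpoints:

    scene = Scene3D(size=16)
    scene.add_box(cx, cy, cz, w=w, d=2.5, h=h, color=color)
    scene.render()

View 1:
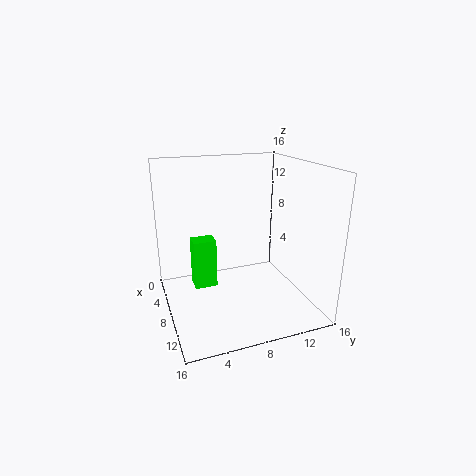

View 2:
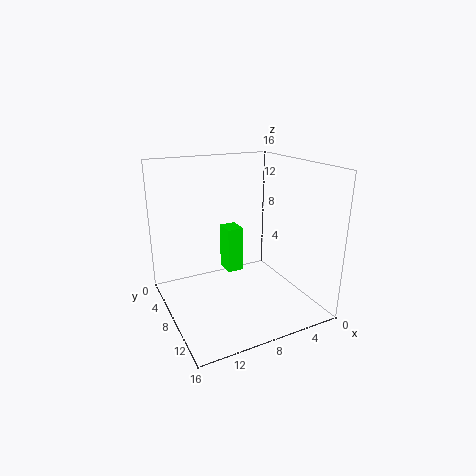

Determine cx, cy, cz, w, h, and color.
cx = 6
cy = 3
cz = 2.5
w = 2
h = 5.5
color = 'lime'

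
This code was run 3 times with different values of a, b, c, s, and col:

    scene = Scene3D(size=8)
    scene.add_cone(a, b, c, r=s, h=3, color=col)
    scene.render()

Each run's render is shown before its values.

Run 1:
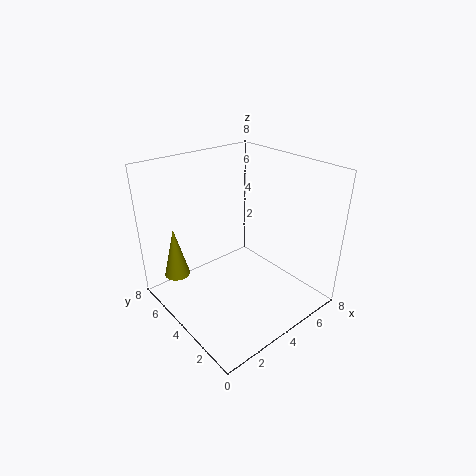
a = 1.5; b = 6.75; c = 1.25; s = 0.75; col = 'olive'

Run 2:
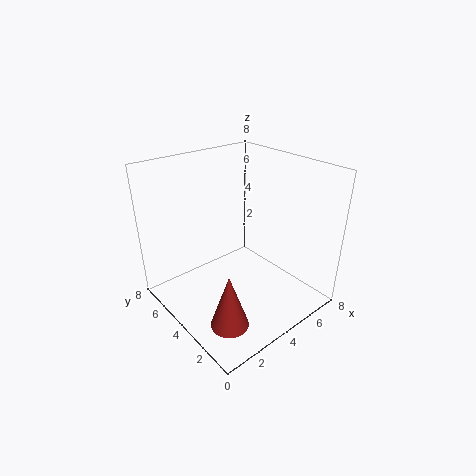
a = 1.75; b = 2; c = 0.5; s = 1; col = 'brown'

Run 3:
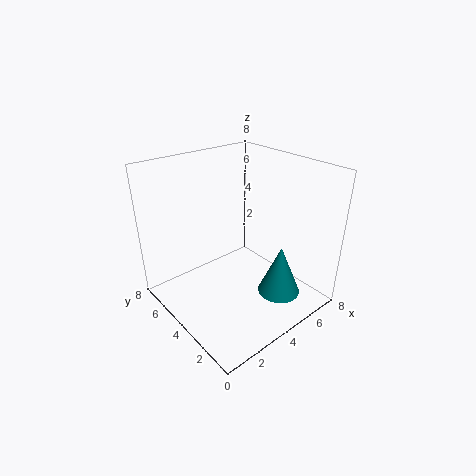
a = 6; b = 2.5; c = 0.25; s = 1.25; col = 'teal'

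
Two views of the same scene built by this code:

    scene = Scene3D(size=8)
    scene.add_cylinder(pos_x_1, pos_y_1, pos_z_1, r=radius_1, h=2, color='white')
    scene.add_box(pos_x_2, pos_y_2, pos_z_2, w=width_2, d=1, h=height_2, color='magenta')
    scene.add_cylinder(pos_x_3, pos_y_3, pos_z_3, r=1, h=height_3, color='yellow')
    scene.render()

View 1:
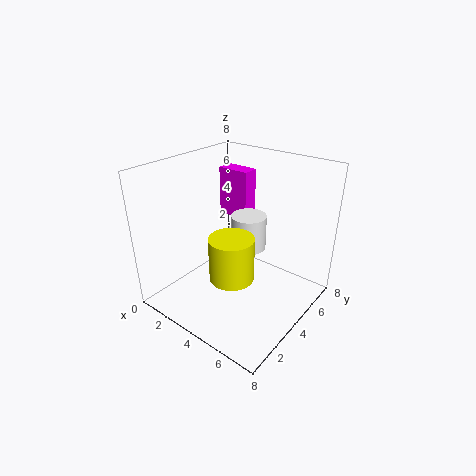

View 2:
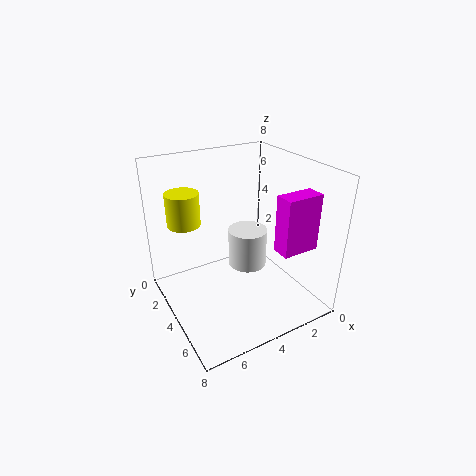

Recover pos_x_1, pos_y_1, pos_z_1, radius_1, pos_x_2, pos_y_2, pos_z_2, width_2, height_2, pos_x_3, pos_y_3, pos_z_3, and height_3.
pos_x_1 = 4; pos_y_1 = 5; pos_z_1 = 3; radius_1 = 1; pos_x_2 = 1; pos_y_2 = 6; pos_z_2 = 4; width_2 = 2; height_2 = 3; pos_x_3 = 6; pos_y_3 = 1; pos_z_3 = 4; height_3 = 2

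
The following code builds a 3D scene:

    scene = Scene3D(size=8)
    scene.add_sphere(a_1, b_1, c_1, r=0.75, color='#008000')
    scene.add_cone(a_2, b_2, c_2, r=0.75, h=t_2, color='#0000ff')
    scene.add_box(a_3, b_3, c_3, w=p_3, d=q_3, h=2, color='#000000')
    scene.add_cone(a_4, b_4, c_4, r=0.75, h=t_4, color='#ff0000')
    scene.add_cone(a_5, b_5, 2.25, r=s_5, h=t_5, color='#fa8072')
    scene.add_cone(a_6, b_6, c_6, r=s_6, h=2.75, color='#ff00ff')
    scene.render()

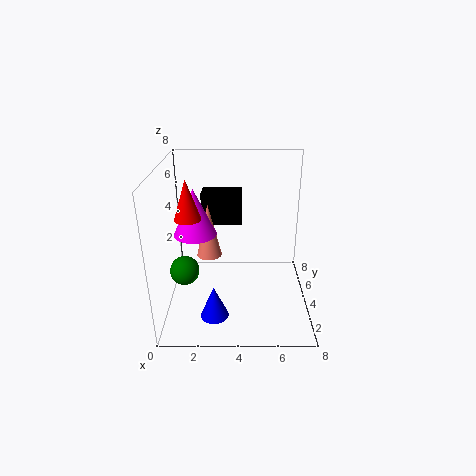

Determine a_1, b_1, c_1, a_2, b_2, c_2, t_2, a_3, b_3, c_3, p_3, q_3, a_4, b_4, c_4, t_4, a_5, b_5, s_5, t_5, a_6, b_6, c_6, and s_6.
a_1 = 1.25; b_1 = 2.25; c_1 = 3; a_2 = 2.75; b_2 = 1.75; c_2 = 0.5; t_2 = 1.75; a_3 = 1.75; b_3 = 6.25; c_3 = 3.75; p_3 = 2.5; q_3 = 1.5; a_4 = 1.25; b_4 = 4.25; c_4 = 5; t_4 = 2.25; a_5 = 2.25; b_5 = 5.25; s_5 = 0.75; t_5 = 3.25; a_6 = 1.5; b_6 = 5; c_6 = 3.75; s_6 = 1.25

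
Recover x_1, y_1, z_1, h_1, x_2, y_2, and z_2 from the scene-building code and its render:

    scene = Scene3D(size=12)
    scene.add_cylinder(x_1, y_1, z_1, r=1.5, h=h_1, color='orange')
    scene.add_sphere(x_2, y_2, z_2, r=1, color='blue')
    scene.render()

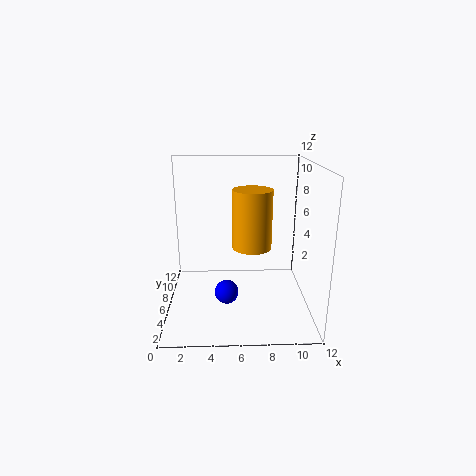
x_1 = 7
y_1 = 4
z_1 = 6
h_1 = 4.5
x_2 = 5
y_2 = 5
z_2 = 1.5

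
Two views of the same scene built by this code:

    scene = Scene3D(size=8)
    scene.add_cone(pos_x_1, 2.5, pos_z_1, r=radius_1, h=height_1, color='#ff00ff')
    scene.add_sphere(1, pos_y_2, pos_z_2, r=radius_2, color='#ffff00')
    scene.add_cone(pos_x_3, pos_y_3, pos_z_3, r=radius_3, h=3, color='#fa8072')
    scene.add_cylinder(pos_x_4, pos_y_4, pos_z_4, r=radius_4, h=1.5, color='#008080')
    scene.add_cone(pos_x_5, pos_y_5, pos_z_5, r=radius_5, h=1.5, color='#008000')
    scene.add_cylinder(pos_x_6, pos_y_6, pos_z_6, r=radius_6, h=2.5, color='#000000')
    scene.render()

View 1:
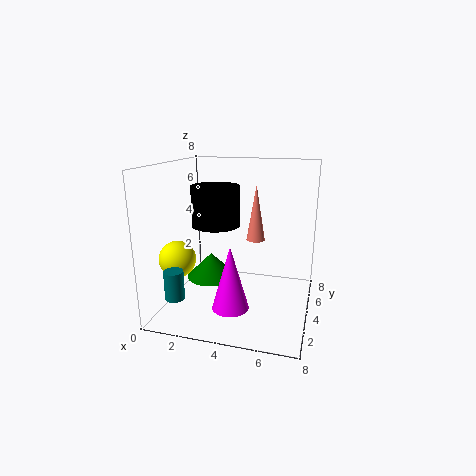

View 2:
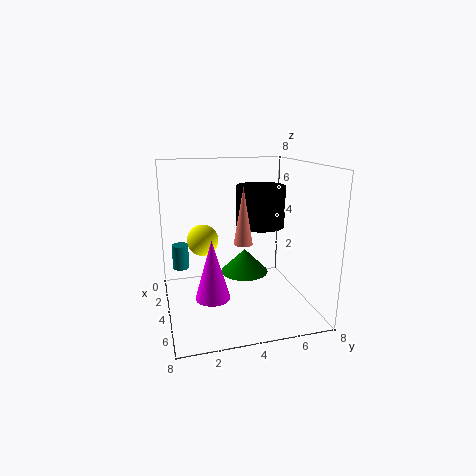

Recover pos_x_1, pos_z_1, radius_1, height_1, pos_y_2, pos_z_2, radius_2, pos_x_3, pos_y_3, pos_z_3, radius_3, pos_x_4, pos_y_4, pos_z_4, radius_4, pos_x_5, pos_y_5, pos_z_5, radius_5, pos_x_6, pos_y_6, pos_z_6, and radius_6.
pos_x_1 = 4; pos_z_1 = 0.5; radius_1 = 1; height_1 = 3.5; pos_y_2 = 2.5; pos_z_2 = 3; radius_2 = 1; pos_x_3 = 5; pos_y_3 = 4; pos_z_3 = 4; radius_3 = 0.5; pos_x_4 = 1.5; pos_y_4 = 1; pos_z_4 = 1.5; radius_4 = 0.5; pos_x_5 = 2; pos_y_5 = 5; pos_z_5 = 1; radius_5 = 1.5; pos_x_6 = 2; pos_y_6 = 6; pos_z_6 = 4; radius_6 = 1.5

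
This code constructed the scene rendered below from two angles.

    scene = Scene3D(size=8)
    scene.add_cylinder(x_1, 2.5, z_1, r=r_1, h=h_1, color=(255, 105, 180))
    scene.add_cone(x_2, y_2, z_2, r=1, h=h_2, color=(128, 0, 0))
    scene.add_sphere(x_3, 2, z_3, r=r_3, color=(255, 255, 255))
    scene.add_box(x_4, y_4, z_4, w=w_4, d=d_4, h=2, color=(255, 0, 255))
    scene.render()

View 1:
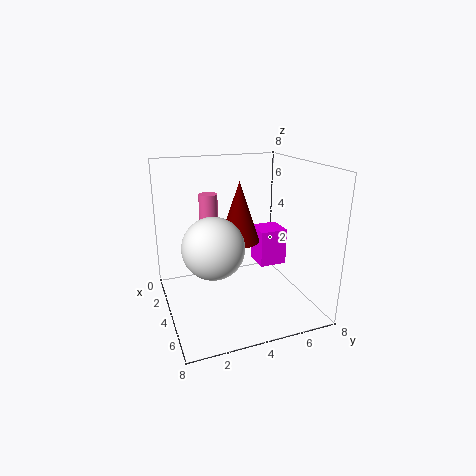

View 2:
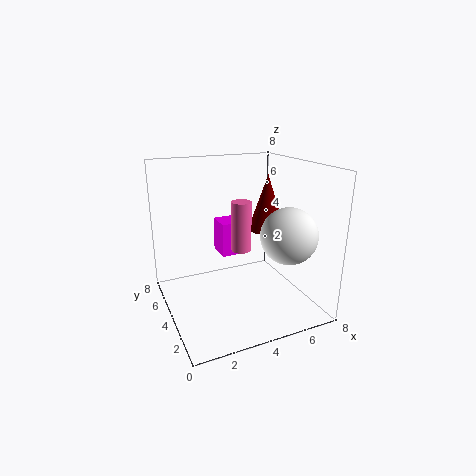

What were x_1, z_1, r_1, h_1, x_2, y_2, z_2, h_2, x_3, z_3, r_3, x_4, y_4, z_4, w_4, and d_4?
x_1 = 3.5
z_1 = 4
r_1 = 0.5
h_1 = 2.5
x_2 = 5.5
y_2 = 3.5
z_2 = 4.5
h_2 = 3
x_3 = 6
z_3 = 4.5
r_3 = 1.5
x_4 = 3.5
y_4 = 5
z_4 = 2.5
w_4 = 1.5
d_4 = 1.5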